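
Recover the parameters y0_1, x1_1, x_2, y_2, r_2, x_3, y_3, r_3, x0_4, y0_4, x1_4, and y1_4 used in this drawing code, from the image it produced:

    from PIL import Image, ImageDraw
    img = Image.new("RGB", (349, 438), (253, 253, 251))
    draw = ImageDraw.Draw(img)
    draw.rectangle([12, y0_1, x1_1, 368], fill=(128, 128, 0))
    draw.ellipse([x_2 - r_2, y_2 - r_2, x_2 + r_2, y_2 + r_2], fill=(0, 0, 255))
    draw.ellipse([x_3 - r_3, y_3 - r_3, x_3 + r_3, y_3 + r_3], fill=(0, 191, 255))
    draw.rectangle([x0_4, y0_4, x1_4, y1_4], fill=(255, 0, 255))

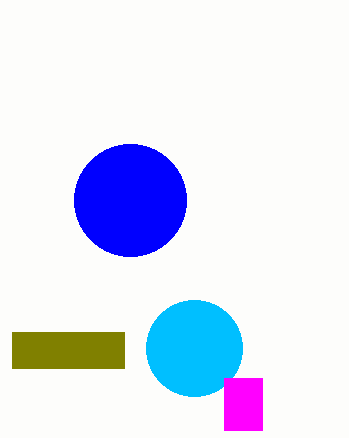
y0_1 = 332
x1_1 = 124
x_2 = 130
y_2 = 200
r_2 = 56
x_3 = 194
y_3 = 348
r_3 = 48
x0_4 = 224
y0_4 = 378
x1_4 = 262
y1_4 = 430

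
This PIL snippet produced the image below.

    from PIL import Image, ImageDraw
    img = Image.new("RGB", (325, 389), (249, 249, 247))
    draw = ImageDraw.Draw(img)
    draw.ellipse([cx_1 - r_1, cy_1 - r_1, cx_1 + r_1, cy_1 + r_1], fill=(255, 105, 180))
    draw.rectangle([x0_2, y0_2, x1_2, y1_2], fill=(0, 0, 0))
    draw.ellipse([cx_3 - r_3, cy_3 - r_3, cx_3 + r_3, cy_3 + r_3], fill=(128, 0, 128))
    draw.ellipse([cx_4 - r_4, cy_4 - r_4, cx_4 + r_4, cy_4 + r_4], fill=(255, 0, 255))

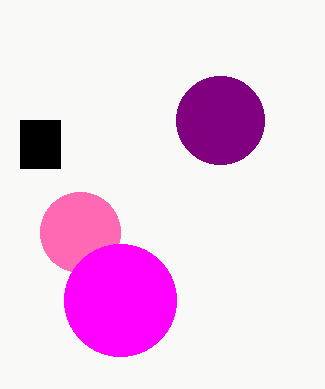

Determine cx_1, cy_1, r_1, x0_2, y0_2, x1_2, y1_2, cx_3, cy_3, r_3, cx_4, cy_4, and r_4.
cx_1 = 80, cy_1 = 232, r_1 = 40, x0_2 = 20, y0_2 = 120, x1_2 = 60, y1_2 = 168, cx_3 = 220, cy_3 = 120, r_3 = 44, cx_4 = 120, cy_4 = 300, r_4 = 56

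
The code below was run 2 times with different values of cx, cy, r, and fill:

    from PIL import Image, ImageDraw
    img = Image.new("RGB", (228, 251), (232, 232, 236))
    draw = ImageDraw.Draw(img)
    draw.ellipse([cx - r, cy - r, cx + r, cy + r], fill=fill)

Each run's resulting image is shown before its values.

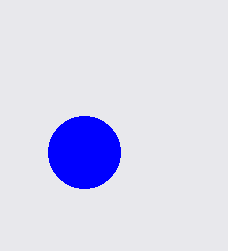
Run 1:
cx = 84; cy = 152; r = 36; fill = 'blue'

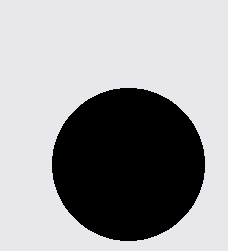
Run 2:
cx = 128
cy = 164
r = 76
fill = 'black'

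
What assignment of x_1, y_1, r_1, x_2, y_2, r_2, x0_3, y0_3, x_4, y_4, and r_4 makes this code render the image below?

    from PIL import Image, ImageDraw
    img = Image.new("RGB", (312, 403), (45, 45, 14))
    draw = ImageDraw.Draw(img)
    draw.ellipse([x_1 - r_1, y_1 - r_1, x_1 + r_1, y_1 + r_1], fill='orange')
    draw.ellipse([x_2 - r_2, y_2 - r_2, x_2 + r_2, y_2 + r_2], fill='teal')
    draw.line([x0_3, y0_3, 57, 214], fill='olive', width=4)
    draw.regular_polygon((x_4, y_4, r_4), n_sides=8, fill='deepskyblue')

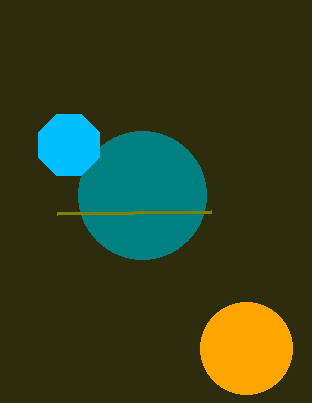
x_1 = 246
y_1 = 348
r_1 = 46
x_2 = 142
y_2 = 195
r_2 = 64
x0_3 = 211
y0_3 = 212
x_4 = 69
y_4 = 145
r_4 = 33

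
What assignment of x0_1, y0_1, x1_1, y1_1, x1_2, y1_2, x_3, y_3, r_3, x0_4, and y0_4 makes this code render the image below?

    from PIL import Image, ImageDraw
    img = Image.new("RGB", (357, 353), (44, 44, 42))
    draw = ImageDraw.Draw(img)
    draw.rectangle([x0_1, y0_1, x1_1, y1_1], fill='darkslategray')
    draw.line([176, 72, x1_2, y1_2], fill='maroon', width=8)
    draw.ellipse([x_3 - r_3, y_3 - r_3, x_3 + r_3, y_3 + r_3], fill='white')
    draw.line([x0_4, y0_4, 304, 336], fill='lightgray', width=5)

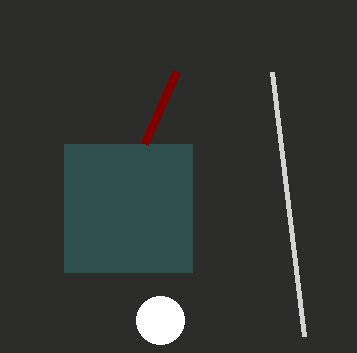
x0_1 = 64; y0_1 = 144; x1_1 = 192; y1_1 = 272; x1_2 = 144; y1_2 = 144; x_3 = 160; y_3 = 320; r_3 = 24; x0_4 = 272; y0_4 = 72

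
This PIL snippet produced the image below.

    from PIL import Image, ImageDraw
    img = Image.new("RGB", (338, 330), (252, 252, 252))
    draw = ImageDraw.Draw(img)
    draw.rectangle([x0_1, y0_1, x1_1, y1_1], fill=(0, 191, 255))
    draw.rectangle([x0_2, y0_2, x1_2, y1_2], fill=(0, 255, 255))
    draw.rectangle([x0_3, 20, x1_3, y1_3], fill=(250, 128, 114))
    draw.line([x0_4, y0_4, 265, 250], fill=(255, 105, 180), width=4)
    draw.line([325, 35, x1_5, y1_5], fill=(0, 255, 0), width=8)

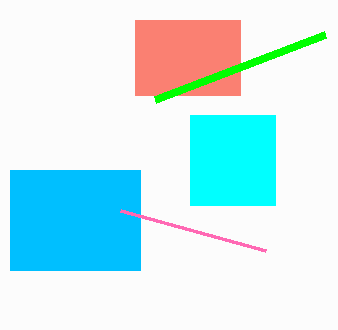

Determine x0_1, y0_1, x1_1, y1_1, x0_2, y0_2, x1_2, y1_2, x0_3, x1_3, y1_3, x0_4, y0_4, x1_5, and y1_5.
x0_1 = 10; y0_1 = 170; x1_1 = 140; y1_1 = 270; x0_2 = 190; y0_2 = 115; x1_2 = 275; y1_2 = 205; x0_3 = 135; x1_3 = 240; y1_3 = 95; x0_4 = 120; y0_4 = 210; x1_5 = 155; y1_5 = 100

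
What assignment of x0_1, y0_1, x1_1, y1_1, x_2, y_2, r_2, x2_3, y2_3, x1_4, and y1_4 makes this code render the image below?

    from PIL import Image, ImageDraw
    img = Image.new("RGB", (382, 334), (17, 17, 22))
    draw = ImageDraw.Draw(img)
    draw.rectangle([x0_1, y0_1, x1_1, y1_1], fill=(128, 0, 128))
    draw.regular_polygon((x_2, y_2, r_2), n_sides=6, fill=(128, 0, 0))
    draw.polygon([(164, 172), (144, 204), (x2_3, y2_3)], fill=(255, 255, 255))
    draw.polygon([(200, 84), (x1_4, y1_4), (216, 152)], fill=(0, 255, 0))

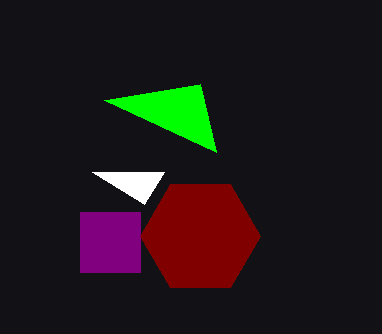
x0_1 = 80
y0_1 = 212
x1_1 = 140
y1_1 = 272
x_2 = 200
y_2 = 236
r_2 = 60
x2_3 = 92
y2_3 = 172
x1_4 = 104
y1_4 = 100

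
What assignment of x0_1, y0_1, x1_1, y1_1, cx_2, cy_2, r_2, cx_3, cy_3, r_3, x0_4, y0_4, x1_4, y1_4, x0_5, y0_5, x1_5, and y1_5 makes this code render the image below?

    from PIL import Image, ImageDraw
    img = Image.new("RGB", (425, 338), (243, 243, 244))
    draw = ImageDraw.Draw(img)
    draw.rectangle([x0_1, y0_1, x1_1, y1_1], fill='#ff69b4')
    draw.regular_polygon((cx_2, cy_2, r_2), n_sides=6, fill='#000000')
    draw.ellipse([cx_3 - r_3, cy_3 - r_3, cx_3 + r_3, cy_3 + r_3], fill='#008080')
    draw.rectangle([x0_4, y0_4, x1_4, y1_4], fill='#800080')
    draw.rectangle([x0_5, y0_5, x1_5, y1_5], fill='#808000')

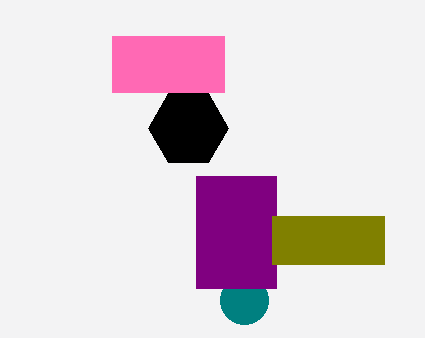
x0_1 = 112, y0_1 = 36, x1_1 = 224, y1_1 = 92, cx_2 = 188, cy_2 = 128, r_2 = 40, cx_3 = 244, cy_3 = 300, r_3 = 24, x0_4 = 196, y0_4 = 176, x1_4 = 276, y1_4 = 288, x0_5 = 272, y0_5 = 216, x1_5 = 384, y1_5 = 264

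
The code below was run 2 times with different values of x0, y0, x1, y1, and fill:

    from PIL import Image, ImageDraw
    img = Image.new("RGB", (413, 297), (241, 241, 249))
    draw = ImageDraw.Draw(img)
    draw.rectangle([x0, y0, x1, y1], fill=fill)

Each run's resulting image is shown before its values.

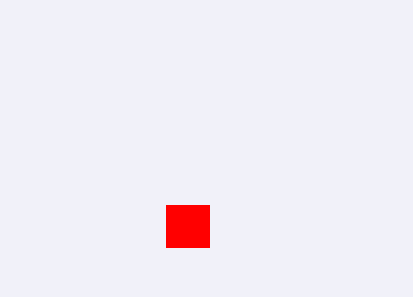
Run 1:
x0 = 166
y0 = 205
x1 = 209
y1 = 247
fill = 'red'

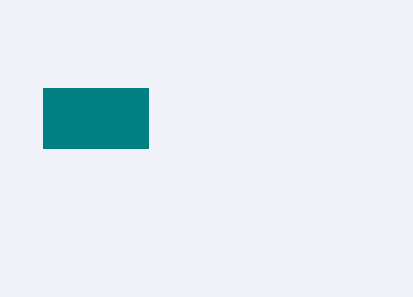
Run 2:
x0 = 43; y0 = 88; x1 = 148; y1 = 148; fill = 'teal'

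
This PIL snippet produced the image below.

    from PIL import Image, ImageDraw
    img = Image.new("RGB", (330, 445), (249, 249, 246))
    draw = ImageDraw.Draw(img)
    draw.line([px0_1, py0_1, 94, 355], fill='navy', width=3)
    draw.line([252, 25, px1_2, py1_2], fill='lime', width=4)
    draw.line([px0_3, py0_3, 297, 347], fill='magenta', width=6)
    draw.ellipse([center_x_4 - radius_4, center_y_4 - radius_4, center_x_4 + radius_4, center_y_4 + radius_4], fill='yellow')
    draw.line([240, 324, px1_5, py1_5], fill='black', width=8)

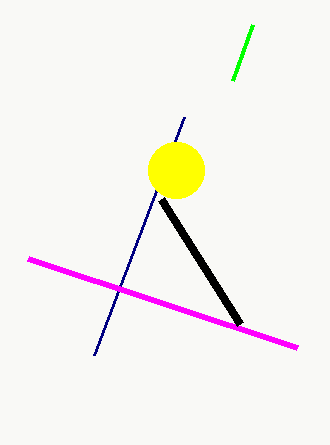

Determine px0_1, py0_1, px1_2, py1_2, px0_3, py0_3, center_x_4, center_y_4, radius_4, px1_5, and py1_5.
px0_1 = 184
py0_1 = 117
px1_2 = 232
py1_2 = 81
px0_3 = 28
py0_3 = 258
center_x_4 = 176
center_y_4 = 170
radius_4 = 28
px1_5 = 161
py1_5 = 199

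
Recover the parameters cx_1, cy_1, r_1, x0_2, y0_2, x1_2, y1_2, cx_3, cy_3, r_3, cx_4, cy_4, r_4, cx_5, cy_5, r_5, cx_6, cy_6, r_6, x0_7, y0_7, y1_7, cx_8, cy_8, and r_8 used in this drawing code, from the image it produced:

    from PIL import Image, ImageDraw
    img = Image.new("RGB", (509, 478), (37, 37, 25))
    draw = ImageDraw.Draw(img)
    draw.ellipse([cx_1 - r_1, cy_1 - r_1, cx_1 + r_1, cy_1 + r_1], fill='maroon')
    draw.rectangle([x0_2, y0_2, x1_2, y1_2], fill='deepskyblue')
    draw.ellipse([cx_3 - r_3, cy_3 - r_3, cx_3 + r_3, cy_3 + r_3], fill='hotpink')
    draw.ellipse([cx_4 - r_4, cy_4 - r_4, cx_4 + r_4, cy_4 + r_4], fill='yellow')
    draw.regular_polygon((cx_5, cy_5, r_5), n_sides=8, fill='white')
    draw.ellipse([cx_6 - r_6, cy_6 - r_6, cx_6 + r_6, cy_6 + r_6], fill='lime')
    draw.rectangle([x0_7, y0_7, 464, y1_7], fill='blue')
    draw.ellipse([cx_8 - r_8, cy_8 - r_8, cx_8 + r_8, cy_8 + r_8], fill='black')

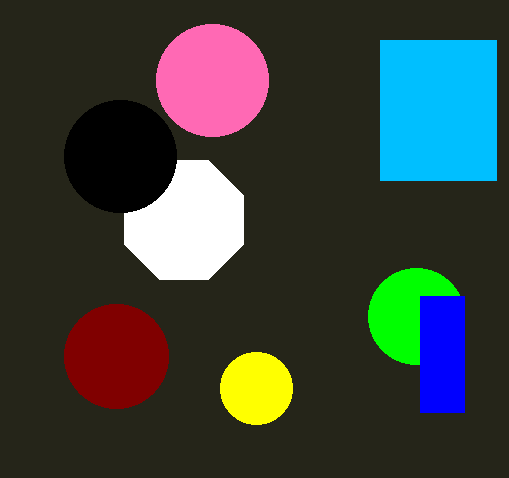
cx_1 = 116; cy_1 = 356; r_1 = 52; x0_2 = 380; y0_2 = 40; x1_2 = 496; y1_2 = 180; cx_3 = 212; cy_3 = 80; r_3 = 56; cx_4 = 256; cy_4 = 388; r_4 = 36; cx_5 = 184; cy_5 = 220; r_5 = 64; cx_6 = 416; cy_6 = 316; r_6 = 48; x0_7 = 420; y0_7 = 296; y1_7 = 412; cx_8 = 120; cy_8 = 156; r_8 = 56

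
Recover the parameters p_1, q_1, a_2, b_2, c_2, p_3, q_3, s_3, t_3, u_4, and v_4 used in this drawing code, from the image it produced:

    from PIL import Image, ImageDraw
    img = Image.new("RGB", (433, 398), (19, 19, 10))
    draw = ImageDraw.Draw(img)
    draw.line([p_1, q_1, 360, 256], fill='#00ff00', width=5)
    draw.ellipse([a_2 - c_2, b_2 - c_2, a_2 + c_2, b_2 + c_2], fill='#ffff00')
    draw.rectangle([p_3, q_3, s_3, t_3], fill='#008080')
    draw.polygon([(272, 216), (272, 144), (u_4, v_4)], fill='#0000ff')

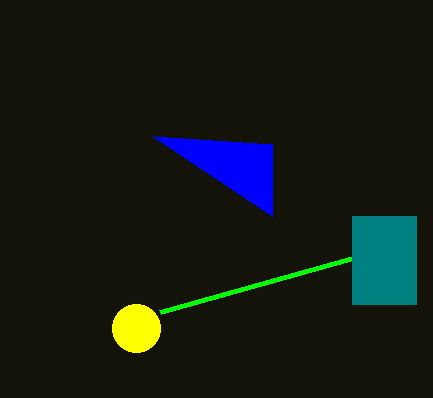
p_1 = 160, q_1 = 312, a_2 = 136, b_2 = 328, c_2 = 24, p_3 = 352, q_3 = 216, s_3 = 416, t_3 = 304, u_4 = 152, v_4 = 136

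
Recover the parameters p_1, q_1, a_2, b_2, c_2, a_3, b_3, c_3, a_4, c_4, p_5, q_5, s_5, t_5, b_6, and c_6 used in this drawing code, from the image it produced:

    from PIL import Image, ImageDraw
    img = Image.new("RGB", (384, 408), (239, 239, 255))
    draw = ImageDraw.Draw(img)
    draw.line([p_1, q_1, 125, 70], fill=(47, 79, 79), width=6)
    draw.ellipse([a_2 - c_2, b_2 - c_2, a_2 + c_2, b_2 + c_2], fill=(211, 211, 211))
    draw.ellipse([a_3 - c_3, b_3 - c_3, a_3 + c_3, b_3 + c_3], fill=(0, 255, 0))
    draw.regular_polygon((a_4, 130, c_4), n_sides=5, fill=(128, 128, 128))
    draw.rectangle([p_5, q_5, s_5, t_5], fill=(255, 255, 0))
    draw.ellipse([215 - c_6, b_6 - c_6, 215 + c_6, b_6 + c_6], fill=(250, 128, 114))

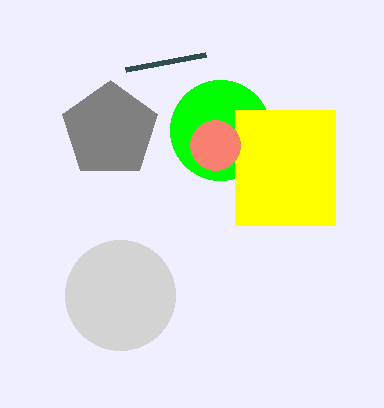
p_1 = 205, q_1 = 55, a_2 = 120, b_2 = 295, c_2 = 55, a_3 = 220, b_3 = 130, c_3 = 50, a_4 = 110, c_4 = 50, p_5 = 235, q_5 = 110, s_5 = 335, t_5 = 225, b_6 = 145, c_6 = 25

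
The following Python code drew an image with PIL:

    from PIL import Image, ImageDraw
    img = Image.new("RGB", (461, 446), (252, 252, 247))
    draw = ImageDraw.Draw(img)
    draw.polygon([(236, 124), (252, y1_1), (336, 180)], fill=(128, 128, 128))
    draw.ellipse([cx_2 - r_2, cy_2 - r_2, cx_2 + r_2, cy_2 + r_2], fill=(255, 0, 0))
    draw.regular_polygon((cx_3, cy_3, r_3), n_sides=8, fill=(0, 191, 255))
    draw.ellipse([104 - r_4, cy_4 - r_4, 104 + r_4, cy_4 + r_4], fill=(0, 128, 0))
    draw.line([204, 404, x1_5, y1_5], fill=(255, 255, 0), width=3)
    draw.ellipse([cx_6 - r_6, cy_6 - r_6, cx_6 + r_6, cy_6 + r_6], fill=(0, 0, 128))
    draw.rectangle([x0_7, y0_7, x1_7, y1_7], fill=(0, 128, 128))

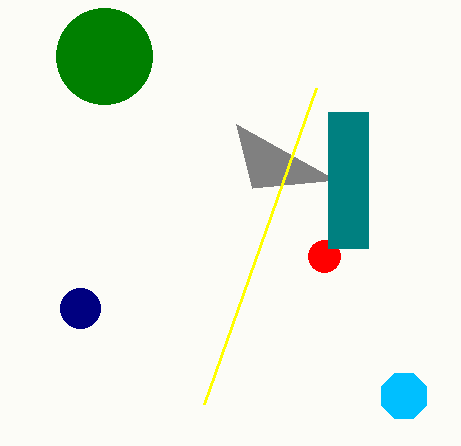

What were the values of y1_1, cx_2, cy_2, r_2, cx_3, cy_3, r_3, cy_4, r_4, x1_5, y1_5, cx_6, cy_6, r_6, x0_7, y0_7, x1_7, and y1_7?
y1_1 = 188, cx_2 = 324, cy_2 = 256, r_2 = 16, cx_3 = 404, cy_3 = 396, r_3 = 24, cy_4 = 56, r_4 = 48, x1_5 = 316, y1_5 = 88, cx_6 = 80, cy_6 = 308, r_6 = 20, x0_7 = 328, y0_7 = 112, x1_7 = 368, y1_7 = 248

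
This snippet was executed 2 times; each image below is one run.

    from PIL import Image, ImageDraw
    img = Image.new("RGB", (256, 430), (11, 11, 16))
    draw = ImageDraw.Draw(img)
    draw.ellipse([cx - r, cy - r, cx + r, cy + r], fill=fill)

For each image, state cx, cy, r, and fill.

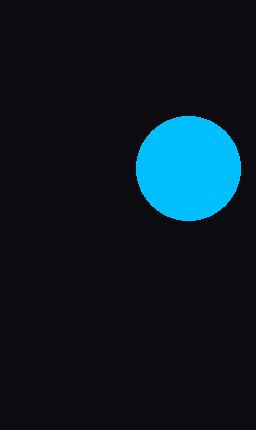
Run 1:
cx = 188
cy = 168
r = 52
fill = 'deepskyblue'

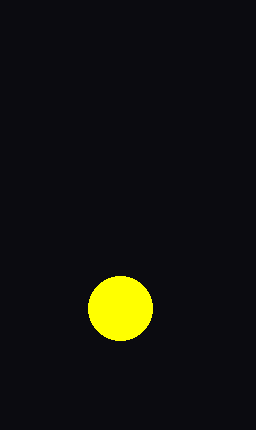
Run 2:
cx = 120; cy = 308; r = 32; fill = 'yellow'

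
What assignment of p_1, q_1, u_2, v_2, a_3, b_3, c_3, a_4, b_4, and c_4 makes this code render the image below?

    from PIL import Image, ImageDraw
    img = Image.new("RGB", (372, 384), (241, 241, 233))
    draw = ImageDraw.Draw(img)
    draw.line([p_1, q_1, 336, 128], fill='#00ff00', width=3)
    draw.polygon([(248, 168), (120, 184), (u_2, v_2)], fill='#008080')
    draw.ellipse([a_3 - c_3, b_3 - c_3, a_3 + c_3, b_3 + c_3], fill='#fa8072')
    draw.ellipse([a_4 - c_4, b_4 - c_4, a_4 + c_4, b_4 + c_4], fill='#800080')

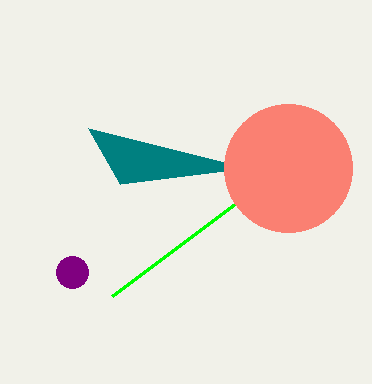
p_1 = 112, q_1 = 296, u_2 = 88, v_2 = 128, a_3 = 288, b_3 = 168, c_3 = 64, a_4 = 72, b_4 = 272, c_4 = 16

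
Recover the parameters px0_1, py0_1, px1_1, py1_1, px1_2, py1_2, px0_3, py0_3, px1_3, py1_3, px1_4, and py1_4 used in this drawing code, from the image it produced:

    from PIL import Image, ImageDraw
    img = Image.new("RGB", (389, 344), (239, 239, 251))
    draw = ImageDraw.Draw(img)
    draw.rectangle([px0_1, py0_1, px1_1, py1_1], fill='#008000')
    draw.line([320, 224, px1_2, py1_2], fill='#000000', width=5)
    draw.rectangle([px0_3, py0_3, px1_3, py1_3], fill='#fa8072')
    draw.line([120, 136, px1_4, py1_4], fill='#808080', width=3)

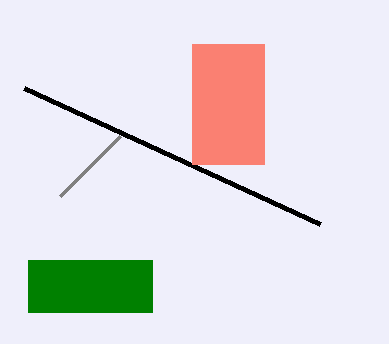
px0_1 = 28; py0_1 = 260; px1_1 = 152; py1_1 = 312; px1_2 = 24; py1_2 = 88; px0_3 = 192; py0_3 = 44; px1_3 = 264; py1_3 = 164; px1_4 = 60; py1_4 = 196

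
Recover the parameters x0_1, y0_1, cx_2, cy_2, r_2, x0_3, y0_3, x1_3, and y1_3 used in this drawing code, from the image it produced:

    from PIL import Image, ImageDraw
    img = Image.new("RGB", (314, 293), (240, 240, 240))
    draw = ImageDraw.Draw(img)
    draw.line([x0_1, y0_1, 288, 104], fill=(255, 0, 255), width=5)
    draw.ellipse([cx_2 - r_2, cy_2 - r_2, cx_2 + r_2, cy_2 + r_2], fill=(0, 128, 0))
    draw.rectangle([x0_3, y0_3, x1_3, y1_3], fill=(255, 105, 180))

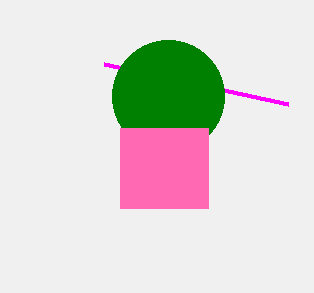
x0_1 = 104
y0_1 = 64
cx_2 = 168
cy_2 = 96
r_2 = 56
x0_3 = 120
y0_3 = 128
x1_3 = 208
y1_3 = 208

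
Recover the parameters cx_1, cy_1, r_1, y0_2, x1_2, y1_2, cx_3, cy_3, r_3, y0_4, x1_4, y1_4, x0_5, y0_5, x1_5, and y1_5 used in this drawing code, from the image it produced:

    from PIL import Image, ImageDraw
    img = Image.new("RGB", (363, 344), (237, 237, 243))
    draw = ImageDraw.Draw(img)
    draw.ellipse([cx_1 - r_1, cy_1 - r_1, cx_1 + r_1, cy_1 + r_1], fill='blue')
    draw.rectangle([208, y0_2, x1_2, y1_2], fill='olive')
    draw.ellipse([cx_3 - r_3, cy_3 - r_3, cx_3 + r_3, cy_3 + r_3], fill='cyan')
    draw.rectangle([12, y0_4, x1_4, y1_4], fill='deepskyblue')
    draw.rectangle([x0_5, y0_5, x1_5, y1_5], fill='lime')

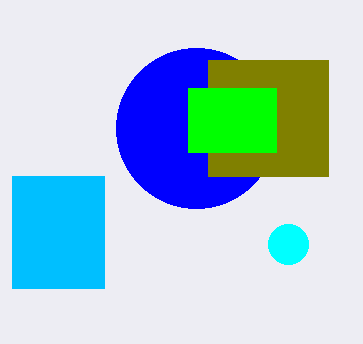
cx_1 = 196; cy_1 = 128; r_1 = 80; y0_2 = 60; x1_2 = 328; y1_2 = 176; cx_3 = 288; cy_3 = 244; r_3 = 20; y0_4 = 176; x1_4 = 104; y1_4 = 288; x0_5 = 188; y0_5 = 88; x1_5 = 276; y1_5 = 152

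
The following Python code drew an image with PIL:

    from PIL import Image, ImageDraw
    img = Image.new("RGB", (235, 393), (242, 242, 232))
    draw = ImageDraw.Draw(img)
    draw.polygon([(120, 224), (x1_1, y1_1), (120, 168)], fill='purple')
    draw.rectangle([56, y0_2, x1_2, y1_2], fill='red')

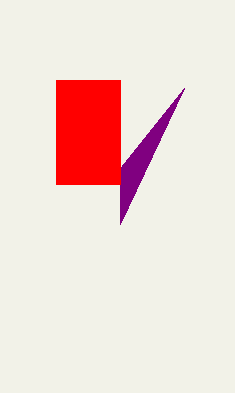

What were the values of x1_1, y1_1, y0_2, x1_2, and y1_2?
x1_1 = 184; y1_1 = 88; y0_2 = 80; x1_2 = 120; y1_2 = 184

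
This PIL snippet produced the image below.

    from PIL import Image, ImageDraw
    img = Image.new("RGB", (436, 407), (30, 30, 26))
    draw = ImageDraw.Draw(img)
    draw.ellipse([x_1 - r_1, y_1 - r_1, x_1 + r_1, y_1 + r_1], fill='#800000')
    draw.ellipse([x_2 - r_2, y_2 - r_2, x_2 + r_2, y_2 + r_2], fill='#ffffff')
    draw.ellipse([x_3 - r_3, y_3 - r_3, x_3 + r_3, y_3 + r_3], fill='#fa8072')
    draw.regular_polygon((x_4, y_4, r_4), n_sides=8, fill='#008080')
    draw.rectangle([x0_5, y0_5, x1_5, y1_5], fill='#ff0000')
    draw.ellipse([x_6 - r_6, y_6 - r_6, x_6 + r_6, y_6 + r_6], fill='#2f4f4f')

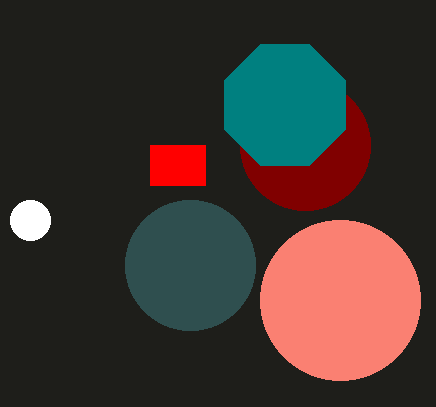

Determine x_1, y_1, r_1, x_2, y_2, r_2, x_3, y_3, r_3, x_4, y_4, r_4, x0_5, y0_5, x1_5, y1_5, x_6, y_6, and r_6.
x_1 = 305; y_1 = 145; r_1 = 65; x_2 = 30; y_2 = 220; r_2 = 20; x_3 = 340; y_3 = 300; r_3 = 80; x_4 = 285; y_4 = 105; r_4 = 65; x0_5 = 150; y0_5 = 145; x1_5 = 205; y1_5 = 185; x_6 = 190; y_6 = 265; r_6 = 65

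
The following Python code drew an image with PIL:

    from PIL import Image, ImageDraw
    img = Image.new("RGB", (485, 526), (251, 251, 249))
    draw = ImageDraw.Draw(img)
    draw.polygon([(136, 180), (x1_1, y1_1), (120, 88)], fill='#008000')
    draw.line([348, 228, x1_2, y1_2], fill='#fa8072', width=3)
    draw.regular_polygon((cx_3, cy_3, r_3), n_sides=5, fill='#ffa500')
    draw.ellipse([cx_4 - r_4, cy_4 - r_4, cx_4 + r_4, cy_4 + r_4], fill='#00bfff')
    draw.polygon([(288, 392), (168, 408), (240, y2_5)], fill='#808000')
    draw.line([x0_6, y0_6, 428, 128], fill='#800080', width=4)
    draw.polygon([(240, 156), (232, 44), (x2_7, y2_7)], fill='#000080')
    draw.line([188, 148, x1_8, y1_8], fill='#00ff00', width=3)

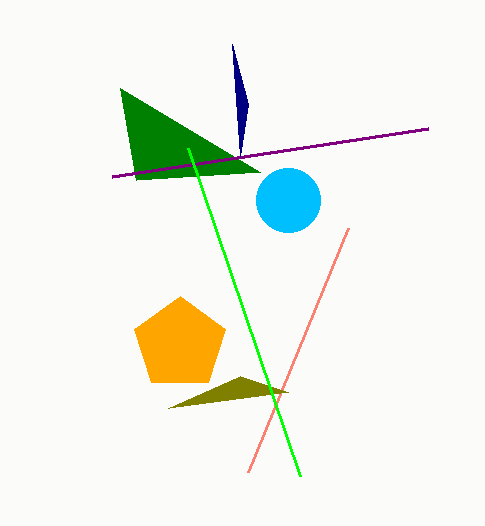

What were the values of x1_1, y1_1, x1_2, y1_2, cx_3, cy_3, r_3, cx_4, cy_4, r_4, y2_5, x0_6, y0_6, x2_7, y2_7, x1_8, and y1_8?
x1_1 = 260; y1_1 = 172; x1_2 = 248; y1_2 = 472; cx_3 = 180; cy_3 = 344; r_3 = 48; cx_4 = 288; cy_4 = 200; r_4 = 32; y2_5 = 376; x0_6 = 112; y0_6 = 176; x2_7 = 248; y2_7 = 104; x1_8 = 300; y1_8 = 476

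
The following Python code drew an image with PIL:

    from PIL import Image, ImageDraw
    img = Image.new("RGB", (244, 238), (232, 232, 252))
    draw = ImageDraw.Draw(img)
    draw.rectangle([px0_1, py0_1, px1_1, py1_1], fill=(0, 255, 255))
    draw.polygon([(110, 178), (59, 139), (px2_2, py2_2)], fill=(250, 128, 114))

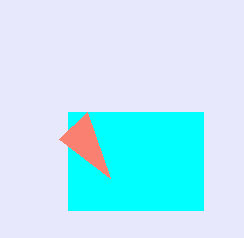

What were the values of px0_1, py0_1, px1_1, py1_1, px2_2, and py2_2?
px0_1 = 68
py0_1 = 112
px1_1 = 203
py1_1 = 210
px2_2 = 87
py2_2 = 112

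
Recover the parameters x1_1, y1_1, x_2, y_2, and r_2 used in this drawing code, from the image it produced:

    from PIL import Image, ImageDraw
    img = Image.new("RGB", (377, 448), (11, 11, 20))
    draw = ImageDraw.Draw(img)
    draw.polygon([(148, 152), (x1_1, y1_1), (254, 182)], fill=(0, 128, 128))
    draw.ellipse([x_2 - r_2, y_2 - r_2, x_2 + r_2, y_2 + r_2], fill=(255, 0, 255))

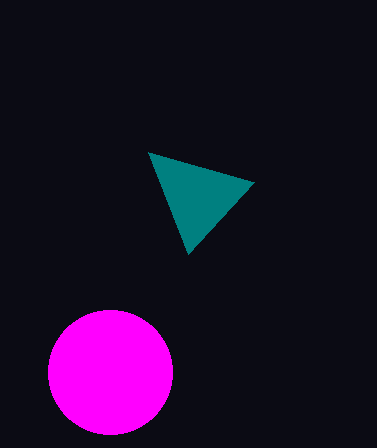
x1_1 = 188
y1_1 = 254
x_2 = 110
y_2 = 372
r_2 = 62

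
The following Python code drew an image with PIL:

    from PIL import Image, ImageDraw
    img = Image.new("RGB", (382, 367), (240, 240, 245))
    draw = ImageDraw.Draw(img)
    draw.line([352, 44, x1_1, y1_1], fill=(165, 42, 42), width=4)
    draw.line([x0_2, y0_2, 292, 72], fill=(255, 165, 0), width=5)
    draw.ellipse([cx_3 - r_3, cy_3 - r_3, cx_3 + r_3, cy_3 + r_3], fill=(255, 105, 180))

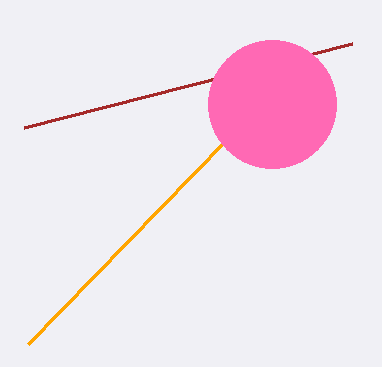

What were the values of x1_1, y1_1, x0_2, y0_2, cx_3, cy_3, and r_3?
x1_1 = 24; y1_1 = 128; x0_2 = 28; y0_2 = 344; cx_3 = 272; cy_3 = 104; r_3 = 64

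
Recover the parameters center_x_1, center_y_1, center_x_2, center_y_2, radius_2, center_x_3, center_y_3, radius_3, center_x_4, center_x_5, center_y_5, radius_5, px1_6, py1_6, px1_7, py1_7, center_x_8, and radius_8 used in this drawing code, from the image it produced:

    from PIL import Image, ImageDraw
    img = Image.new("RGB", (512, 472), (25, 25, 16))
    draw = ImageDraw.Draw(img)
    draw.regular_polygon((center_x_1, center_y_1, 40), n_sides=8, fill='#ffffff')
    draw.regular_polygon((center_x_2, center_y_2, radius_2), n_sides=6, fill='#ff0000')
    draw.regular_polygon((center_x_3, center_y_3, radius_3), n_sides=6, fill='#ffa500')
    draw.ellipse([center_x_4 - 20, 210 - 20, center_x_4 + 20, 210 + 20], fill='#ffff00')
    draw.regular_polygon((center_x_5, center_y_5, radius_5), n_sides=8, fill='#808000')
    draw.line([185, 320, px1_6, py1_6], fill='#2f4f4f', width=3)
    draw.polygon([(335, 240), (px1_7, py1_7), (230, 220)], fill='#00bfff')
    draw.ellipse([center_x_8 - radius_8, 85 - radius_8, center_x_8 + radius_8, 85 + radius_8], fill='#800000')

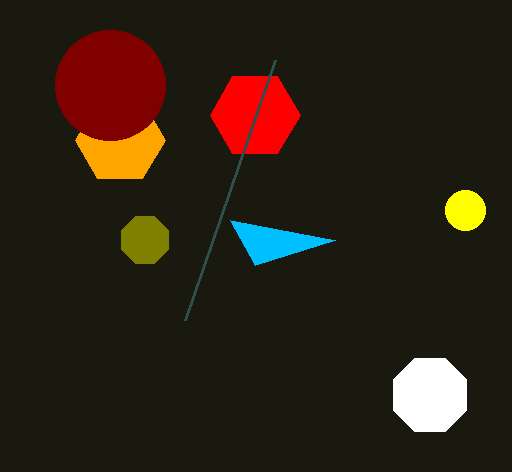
center_x_1 = 430, center_y_1 = 395, center_x_2 = 255, center_y_2 = 115, radius_2 = 45, center_x_3 = 120, center_y_3 = 140, radius_3 = 45, center_x_4 = 465, center_x_5 = 145, center_y_5 = 240, radius_5 = 25, px1_6 = 275, py1_6 = 60, px1_7 = 255, py1_7 = 265, center_x_8 = 110, radius_8 = 55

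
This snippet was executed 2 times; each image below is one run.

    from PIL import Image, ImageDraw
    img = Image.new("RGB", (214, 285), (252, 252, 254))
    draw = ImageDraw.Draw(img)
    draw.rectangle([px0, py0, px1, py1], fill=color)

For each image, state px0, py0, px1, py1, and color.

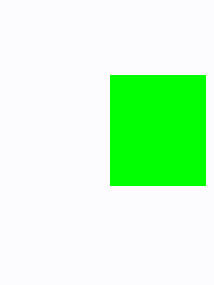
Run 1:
px0 = 110; py0 = 75; px1 = 205; py1 = 185; color = 'lime'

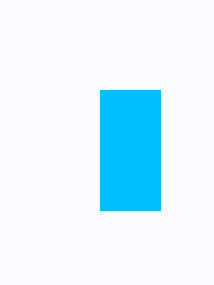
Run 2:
px0 = 100, py0 = 90, px1 = 160, py1 = 210, color = 'deepskyblue'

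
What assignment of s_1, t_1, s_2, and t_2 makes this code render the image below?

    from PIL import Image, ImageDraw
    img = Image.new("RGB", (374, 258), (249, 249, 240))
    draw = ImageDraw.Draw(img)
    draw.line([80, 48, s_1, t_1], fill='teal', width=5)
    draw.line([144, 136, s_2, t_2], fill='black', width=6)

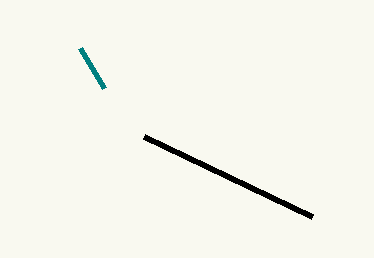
s_1 = 104, t_1 = 88, s_2 = 312, t_2 = 216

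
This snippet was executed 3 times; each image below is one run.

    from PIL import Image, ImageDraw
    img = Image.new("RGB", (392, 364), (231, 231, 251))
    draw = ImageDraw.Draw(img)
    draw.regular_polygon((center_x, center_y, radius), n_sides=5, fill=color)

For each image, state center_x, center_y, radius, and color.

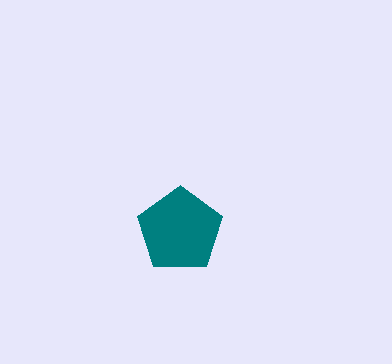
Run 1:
center_x = 180; center_y = 230; radius = 45; color = 'teal'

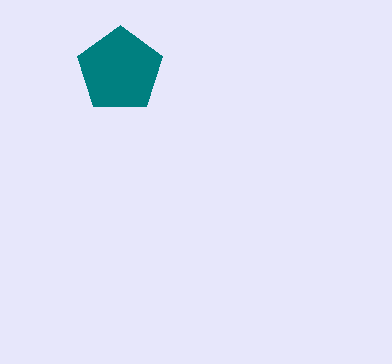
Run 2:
center_x = 120, center_y = 70, radius = 45, color = 'teal'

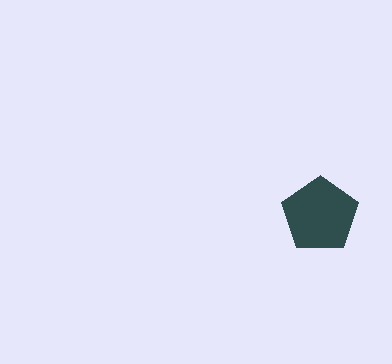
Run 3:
center_x = 320
center_y = 215
radius = 40
color = 'darkslategray'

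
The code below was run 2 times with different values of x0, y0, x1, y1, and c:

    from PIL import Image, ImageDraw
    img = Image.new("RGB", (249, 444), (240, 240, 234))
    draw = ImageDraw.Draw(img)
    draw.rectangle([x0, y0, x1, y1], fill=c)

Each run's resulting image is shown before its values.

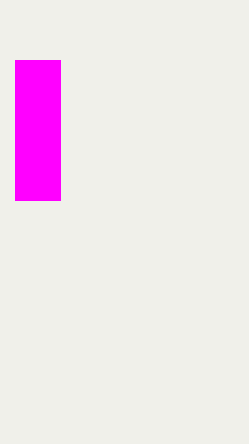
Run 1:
x0 = 15; y0 = 60; x1 = 60; y1 = 200; c = 'magenta'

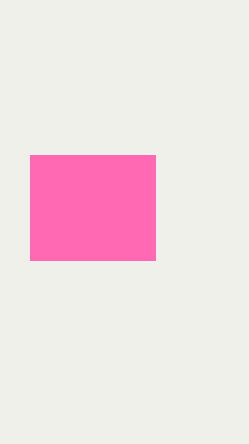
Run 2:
x0 = 30; y0 = 155; x1 = 155; y1 = 260; c = 'hotpink'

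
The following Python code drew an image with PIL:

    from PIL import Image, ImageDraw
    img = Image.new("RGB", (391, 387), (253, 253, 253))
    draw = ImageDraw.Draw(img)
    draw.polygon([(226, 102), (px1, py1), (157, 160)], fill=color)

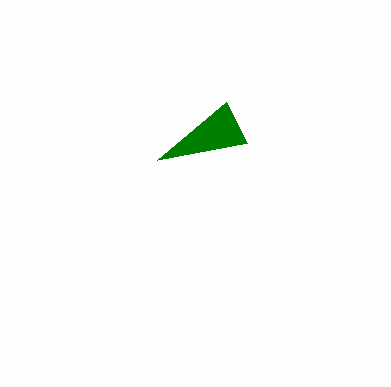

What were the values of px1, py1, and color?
px1 = 247, py1 = 143, color = 'green'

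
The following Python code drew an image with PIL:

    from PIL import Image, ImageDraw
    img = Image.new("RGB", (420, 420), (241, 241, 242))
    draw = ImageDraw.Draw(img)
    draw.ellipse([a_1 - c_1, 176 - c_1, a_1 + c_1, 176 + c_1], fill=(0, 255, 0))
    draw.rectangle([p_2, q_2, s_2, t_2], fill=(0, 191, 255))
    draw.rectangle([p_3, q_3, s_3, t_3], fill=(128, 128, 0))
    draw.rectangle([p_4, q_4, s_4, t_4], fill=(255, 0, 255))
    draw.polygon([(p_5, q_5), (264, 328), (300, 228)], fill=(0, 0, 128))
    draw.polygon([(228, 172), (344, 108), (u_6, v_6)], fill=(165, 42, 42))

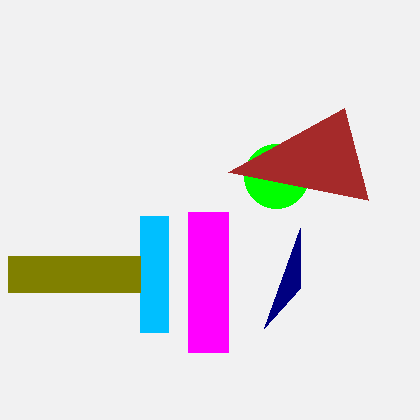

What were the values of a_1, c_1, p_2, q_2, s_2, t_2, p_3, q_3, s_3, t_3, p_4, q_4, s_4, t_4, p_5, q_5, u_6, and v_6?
a_1 = 276
c_1 = 32
p_2 = 140
q_2 = 216
s_2 = 168
t_2 = 332
p_3 = 8
q_3 = 256
s_3 = 140
t_3 = 292
p_4 = 188
q_4 = 212
s_4 = 228
t_4 = 352
p_5 = 300
q_5 = 288
u_6 = 368
v_6 = 200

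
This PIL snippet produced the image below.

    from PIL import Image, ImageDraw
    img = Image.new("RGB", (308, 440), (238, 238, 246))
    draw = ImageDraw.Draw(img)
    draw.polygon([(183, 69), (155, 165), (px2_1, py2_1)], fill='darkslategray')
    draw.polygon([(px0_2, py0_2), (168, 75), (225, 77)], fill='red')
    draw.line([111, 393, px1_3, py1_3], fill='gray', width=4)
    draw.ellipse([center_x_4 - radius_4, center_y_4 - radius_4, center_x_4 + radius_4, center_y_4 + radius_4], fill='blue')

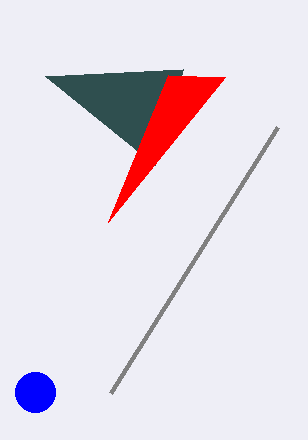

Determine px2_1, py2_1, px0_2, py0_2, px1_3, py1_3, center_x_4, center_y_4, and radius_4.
px2_1 = 45
py2_1 = 76
px0_2 = 108
py0_2 = 222
px1_3 = 278
py1_3 = 127
center_x_4 = 35
center_y_4 = 392
radius_4 = 20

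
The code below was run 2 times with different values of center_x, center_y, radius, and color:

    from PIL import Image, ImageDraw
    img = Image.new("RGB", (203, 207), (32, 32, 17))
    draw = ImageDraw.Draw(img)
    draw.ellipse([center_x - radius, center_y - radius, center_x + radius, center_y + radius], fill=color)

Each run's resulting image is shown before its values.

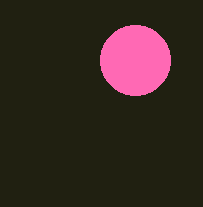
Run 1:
center_x = 135; center_y = 60; radius = 35; color = 'hotpink'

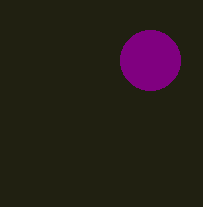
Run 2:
center_x = 150; center_y = 60; radius = 30; color = 'purple'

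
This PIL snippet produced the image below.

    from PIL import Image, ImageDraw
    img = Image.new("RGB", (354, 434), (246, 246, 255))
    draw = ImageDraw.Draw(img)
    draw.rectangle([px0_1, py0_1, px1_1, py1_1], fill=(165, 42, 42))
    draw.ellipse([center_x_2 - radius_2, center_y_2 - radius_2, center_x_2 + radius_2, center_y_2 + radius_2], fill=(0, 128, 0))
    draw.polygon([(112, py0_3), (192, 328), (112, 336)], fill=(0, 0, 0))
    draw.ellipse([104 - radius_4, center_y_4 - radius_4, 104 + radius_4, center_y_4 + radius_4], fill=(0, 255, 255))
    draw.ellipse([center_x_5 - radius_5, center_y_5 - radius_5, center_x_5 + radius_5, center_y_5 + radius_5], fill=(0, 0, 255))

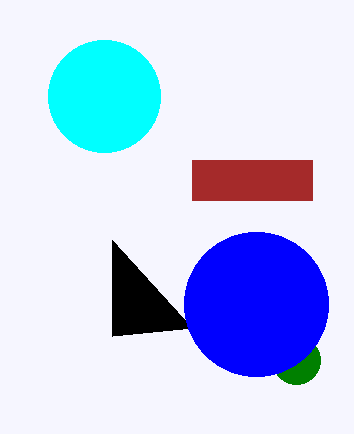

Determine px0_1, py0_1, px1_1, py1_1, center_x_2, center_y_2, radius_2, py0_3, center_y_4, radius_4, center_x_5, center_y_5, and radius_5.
px0_1 = 192; py0_1 = 160; px1_1 = 312; py1_1 = 200; center_x_2 = 296; center_y_2 = 360; radius_2 = 24; py0_3 = 240; center_y_4 = 96; radius_4 = 56; center_x_5 = 256; center_y_5 = 304; radius_5 = 72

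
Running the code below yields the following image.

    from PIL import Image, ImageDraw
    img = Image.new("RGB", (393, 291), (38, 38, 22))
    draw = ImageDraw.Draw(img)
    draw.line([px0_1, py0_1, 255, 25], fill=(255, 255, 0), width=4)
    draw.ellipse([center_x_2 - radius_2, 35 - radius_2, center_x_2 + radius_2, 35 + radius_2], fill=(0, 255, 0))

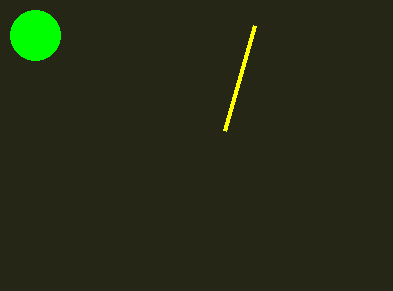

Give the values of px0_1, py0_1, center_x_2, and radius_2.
px0_1 = 225
py0_1 = 130
center_x_2 = 35
radius_2 = 25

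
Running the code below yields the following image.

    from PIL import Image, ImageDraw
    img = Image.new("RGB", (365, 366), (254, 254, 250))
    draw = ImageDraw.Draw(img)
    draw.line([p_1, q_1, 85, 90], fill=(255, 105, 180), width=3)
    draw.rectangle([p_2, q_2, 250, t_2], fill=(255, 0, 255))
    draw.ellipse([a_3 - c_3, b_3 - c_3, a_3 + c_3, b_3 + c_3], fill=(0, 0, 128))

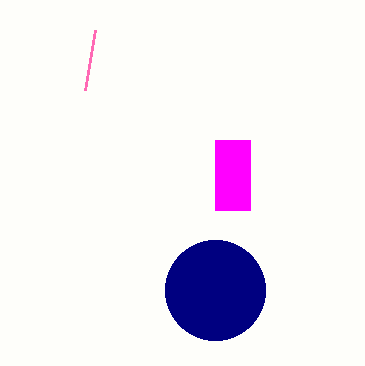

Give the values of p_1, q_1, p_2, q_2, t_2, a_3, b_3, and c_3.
p_1 = 95, q_1 = 30, p_2 = 215, q_2 = 140, t_2 = 210, a_3 = 215, b_3 = 290, c_3 = 50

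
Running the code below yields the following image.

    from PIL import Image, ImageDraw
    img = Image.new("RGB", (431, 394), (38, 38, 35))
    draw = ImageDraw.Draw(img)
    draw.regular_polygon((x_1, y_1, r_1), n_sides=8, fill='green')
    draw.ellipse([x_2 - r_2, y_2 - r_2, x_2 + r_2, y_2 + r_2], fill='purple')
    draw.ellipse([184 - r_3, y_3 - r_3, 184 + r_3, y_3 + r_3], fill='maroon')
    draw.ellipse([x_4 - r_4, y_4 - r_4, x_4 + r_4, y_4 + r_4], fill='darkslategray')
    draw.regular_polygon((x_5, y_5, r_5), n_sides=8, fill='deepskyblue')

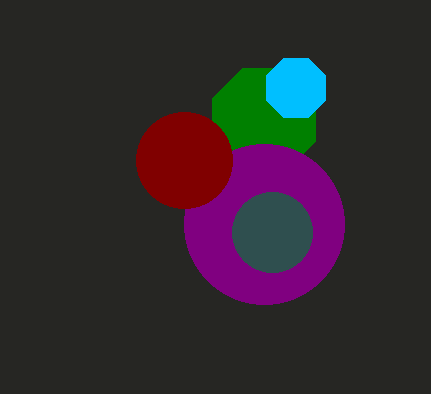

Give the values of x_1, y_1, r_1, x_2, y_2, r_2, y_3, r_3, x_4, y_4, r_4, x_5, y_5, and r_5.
x_1 = 264, y_1 = 120, r_1 = 56, x_2 = 264, y_2 = 224, r_2 = 80, y_3 = 160, r_3 = 48, x_4 = 272, y_4 = 232, r_4 = 40, x_5 = 296, y_5 = 88, r_5 = 32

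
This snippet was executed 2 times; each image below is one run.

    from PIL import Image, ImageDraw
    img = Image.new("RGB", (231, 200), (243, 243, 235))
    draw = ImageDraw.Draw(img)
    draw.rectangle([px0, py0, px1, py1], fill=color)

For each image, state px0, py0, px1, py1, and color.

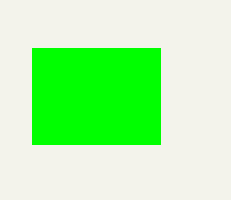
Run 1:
px0 = 32
py0 = 48
px1 = 160
py1 = 144
color = 'lime'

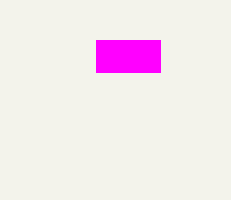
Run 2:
px0 = 96; py0 = 40; px1 = 160; py1 = 72; color = 'magenta'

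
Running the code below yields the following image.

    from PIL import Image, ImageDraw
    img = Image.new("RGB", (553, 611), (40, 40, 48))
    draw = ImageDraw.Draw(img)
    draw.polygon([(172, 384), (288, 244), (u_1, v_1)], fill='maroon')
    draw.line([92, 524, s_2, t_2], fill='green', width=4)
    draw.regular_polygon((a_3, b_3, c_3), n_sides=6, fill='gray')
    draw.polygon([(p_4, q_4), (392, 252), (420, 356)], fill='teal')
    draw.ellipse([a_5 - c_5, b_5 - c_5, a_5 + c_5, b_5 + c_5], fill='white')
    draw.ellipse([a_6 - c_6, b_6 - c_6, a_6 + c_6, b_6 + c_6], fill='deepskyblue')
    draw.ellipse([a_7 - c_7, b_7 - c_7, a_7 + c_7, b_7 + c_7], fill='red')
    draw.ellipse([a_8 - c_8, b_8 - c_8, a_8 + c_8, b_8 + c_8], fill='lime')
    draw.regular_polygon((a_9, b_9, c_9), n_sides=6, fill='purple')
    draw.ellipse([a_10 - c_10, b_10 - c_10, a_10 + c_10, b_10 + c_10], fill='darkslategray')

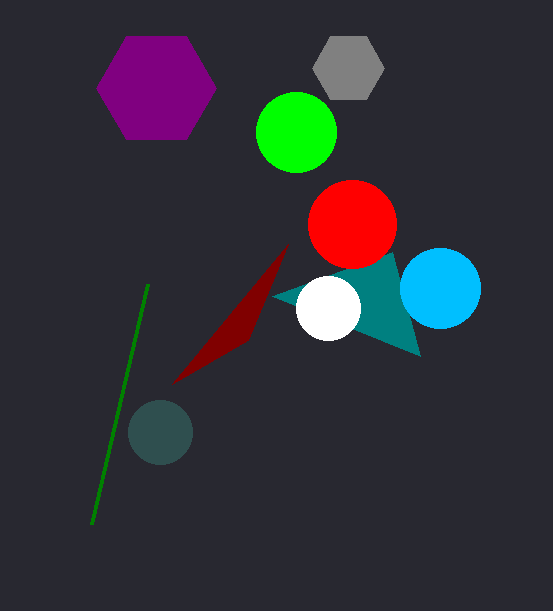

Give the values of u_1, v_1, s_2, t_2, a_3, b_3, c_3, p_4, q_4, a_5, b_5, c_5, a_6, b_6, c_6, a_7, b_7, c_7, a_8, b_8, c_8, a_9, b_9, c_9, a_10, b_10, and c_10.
u_1 = 248; v_1 = 340; s_2 = 148; t_2 = 284; a_3 = 348; b_3 = 68; c_3 = 36; p_4 = 272; q_4 = 296; a_5 = 328; b_5 = 308; c_5 = 32; a_6 = 440; b_6 = 288; c_6 = 40; a_7 = 352; b_7 = 224; c_7 = 44; a_8 = 296; b_8 = 132; c_8 = 40; a_9 = 156; b_9 = 88; c_9 = 60; a_10 = 160; b_10 = 432; c_10 = 32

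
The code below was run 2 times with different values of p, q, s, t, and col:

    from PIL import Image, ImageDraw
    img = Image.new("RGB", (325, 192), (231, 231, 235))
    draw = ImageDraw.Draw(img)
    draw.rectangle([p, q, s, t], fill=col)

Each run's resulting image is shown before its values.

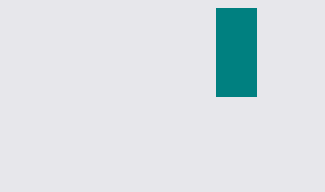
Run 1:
p = 216; q = 8; s = 256; t = 96; col = 'teal'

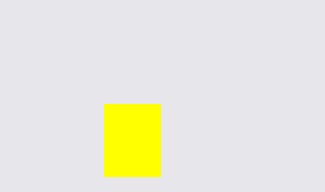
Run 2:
p = 104; q = 104; s = 160; t = 176; col = 'yellow'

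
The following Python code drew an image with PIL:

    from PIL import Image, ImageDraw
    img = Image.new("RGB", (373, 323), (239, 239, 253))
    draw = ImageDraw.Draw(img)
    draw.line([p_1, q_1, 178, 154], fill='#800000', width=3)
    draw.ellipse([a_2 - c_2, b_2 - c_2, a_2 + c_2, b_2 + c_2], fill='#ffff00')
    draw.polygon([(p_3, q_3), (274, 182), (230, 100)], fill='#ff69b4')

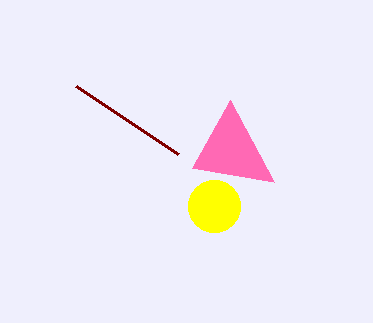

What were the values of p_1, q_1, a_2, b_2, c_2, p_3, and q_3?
p_1 = 76, q_1 = 86, a_2 = 214, b_2 = 206, c_2 = 26, p_3 = 192, q_3 = 168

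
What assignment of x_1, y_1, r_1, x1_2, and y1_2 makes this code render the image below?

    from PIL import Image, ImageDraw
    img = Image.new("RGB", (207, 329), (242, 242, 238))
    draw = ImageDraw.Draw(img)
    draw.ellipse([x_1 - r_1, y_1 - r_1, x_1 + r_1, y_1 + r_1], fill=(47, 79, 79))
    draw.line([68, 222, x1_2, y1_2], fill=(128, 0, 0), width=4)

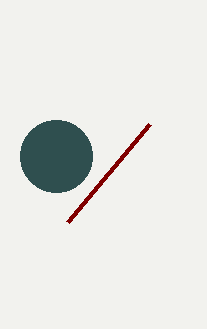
x_1 = 56
y_1 = 156
r_1 = 36
x1_2 = 150
y1_2 = 124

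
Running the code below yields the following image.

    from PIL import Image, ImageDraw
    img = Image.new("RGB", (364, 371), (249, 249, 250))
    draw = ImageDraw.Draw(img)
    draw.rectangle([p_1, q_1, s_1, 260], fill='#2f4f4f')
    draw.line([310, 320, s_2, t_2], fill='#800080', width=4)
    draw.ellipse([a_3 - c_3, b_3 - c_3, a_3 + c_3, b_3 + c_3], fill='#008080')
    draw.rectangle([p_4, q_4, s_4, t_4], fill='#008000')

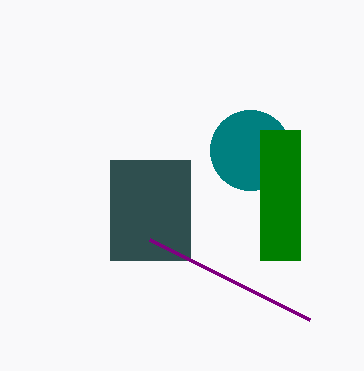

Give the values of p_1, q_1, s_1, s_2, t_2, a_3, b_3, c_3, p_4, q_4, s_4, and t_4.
p_1 = 110
q_1 = 160
s_1 = 190
s_2 = 150
t_2 = 240
a_3 = 250
b_3 = 150
c_3 = 40
p_4 = 260
q_4 = 130
s_4 = 300
t_4 = 260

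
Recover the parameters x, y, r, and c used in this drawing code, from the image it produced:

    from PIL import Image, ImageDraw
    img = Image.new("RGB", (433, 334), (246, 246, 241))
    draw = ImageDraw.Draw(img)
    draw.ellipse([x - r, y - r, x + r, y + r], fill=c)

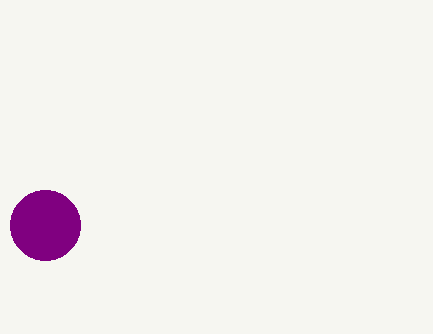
x = 45, y = 225, r = 35, c = 'purple'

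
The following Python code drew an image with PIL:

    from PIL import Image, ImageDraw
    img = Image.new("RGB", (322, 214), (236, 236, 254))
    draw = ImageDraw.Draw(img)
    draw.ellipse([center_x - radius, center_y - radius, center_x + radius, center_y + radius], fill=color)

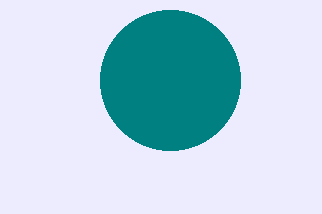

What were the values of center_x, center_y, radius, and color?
center_x = 170; center_y = 80; radius = 70; color = 'teal'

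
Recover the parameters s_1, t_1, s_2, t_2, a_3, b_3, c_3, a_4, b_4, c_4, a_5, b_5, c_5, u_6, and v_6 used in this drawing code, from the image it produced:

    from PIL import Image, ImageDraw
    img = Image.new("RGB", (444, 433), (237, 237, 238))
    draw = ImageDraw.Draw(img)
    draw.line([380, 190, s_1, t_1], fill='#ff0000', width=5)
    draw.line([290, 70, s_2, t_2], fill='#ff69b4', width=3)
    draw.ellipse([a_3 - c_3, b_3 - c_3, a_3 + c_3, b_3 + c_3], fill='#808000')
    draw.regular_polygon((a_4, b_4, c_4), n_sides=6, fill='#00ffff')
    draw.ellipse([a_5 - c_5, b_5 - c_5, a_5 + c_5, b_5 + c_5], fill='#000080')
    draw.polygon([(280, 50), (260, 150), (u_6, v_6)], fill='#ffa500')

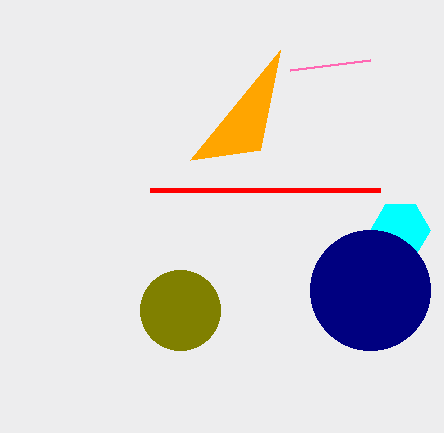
s_1 = 150
t_1 = 190
s_2 = 370
t_2 = 60
a_3 = 180
b_3 = 310
c_3 = 40
a_4 = 400
b_4 = 230
c_4 = 30
a_5 = 370
b_5 = 290
c_5 = 60
u_6 = 190
v_6 = 160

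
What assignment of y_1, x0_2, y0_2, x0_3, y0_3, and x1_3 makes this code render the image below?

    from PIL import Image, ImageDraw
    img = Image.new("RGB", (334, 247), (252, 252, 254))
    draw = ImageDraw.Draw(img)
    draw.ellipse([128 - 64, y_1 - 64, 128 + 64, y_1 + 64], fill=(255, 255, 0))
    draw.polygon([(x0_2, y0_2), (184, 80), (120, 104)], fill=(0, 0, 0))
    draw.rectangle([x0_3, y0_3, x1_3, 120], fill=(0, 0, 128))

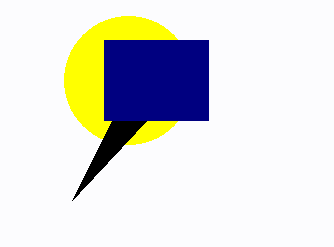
y_1 = 80; x0_2 = 72; y0_2 = 200; x0_3 = 104; y0_3 = 40; x1_3 = 208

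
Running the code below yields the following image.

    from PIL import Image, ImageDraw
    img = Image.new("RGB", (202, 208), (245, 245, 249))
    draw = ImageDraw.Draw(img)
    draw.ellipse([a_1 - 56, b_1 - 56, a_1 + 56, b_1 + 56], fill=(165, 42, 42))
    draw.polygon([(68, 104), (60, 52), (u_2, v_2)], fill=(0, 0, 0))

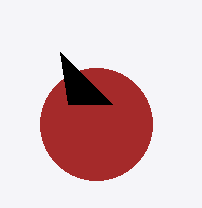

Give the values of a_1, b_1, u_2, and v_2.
a_1 = 96
b_1 = 124
u_2 = 112
v_2 = 104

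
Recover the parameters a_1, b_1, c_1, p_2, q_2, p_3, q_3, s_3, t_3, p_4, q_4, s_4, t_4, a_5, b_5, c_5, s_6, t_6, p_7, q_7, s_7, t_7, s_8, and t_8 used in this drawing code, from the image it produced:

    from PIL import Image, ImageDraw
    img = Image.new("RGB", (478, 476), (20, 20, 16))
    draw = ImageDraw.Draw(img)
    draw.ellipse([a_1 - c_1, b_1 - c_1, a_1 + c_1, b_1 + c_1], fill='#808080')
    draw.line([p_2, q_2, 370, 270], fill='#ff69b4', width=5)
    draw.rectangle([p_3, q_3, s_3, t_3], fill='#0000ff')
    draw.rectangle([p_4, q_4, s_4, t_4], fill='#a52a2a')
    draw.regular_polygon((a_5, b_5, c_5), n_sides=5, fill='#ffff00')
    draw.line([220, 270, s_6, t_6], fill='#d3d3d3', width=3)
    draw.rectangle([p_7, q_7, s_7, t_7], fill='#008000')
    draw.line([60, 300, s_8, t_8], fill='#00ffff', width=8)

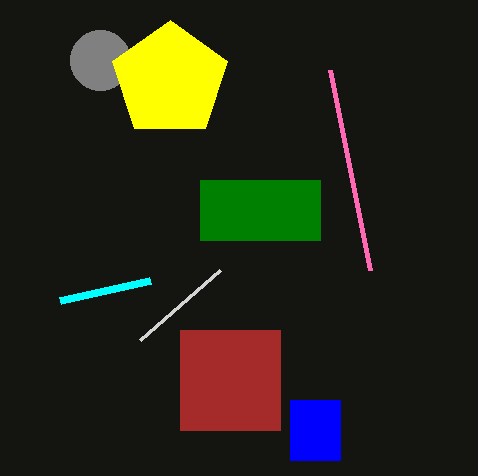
a_1 = 100, b_1 = 60, c_1 = 30, p_2 = 330, q_2 = 70, p_3 = 290, q_3 = 400, s_3 = 340, t_3 = 460, p_4 = 180, q_4 = 330, s_4 = 280, t_4 = 430, a_5 = 170, b_5 = 80, c_5 = 60, s_6 = 140, t_6 = 340, p_7 = 200, q_7 = 180, s_7 = 320, t_7 = 240, s_8 = 150, t_8 = 280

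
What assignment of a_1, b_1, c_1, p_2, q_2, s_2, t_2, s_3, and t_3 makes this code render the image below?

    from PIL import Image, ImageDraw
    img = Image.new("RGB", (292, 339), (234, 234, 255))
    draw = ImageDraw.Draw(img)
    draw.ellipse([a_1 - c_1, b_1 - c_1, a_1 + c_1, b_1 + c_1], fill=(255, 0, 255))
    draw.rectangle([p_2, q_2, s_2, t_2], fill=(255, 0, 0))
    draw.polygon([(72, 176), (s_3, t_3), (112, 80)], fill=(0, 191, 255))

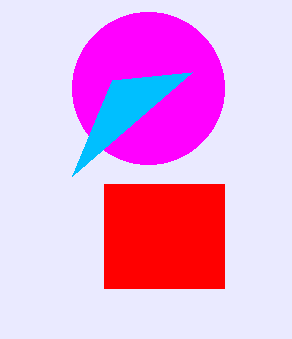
a_1 = 148
b_1 = 88
c_1 = 76
p_2 = 104
q_2 = 184
s_2 = 224
t_2 = 288
s_3 = 192
t_3 = 72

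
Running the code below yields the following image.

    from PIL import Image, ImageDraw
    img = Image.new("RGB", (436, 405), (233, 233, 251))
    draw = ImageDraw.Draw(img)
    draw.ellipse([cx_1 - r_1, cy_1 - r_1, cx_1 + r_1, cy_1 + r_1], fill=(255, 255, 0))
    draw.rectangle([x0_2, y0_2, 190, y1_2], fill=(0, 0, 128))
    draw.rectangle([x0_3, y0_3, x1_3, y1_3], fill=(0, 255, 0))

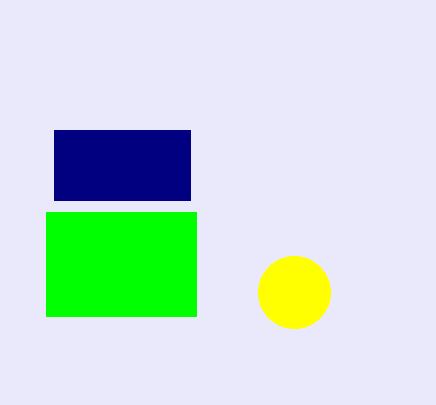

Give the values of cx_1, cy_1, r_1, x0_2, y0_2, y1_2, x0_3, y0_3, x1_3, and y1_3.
cx_1 = 294, cy_1 = 292, r_1 = 36, x0_2 = 54, y0_2 = 130, y1_2 = 200, x0_3 = 46, y0_3 = 212, x1_3 = 196, y1_3 = 316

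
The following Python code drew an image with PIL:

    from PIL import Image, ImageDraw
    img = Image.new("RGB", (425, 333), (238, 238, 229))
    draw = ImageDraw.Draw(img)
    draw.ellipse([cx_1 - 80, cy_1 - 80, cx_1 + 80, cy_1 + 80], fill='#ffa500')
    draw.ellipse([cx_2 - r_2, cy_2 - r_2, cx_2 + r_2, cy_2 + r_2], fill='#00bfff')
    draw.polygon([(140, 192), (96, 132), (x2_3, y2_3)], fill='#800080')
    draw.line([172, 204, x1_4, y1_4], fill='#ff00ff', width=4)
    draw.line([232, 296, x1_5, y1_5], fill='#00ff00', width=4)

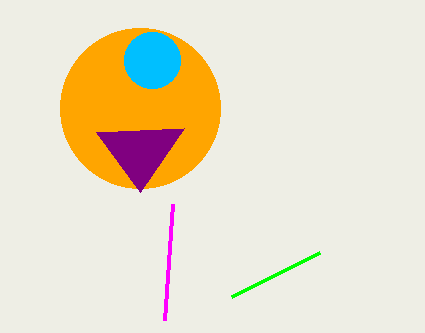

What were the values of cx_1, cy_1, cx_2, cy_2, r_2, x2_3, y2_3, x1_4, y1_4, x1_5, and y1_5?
cx_1 = 140; cy_1 = 108; cx_2 = 152; cy_2 = 60; r_2 = 28; x2_3 = 184; y2_3 = 128; x1_4 = 164; y1_4 = 320; x1_5 = 320; y1_5 = 252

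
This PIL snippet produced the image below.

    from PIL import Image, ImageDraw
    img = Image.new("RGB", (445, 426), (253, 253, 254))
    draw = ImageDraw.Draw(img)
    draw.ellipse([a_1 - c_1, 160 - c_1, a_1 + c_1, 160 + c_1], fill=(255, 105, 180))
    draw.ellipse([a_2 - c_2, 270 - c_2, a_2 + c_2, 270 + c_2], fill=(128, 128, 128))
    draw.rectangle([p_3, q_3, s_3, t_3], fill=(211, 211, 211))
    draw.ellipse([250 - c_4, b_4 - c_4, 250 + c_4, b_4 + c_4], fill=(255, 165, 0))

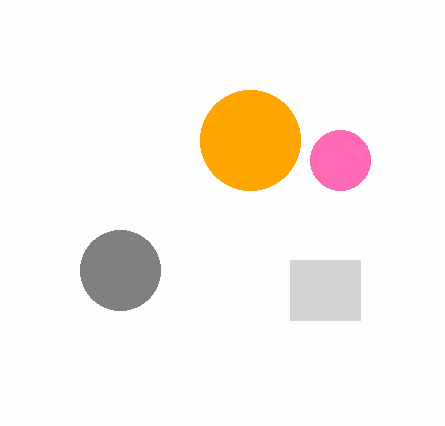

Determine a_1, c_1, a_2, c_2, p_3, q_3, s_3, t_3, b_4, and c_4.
a_1 = 340; c_1 = 30; a_2 = 120; c_2 = 40; p_3 = 290; q_3 = 260; s_3 = 360; t_3 = 320; b_4 = 140; c_4 = 50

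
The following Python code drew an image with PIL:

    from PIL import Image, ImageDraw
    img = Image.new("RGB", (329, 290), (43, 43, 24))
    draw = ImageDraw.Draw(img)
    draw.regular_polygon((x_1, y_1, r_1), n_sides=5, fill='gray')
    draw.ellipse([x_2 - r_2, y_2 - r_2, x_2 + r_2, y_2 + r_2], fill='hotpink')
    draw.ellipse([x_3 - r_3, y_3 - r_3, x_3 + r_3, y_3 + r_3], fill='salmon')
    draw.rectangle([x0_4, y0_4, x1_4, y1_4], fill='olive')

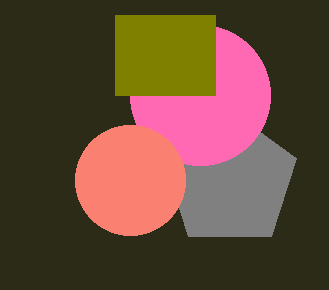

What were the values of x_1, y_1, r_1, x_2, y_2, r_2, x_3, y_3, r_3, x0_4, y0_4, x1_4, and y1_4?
x_1 = 230, y_1 = 180, r_1 = 70, x_2 = 200, y_2 = 95, r_2 = 70, x_3 = 130, y_3 = 180, r_3 = 55, x0_4 = 115, y0_4 = 15, x1_4 = 215, y1_4 = 95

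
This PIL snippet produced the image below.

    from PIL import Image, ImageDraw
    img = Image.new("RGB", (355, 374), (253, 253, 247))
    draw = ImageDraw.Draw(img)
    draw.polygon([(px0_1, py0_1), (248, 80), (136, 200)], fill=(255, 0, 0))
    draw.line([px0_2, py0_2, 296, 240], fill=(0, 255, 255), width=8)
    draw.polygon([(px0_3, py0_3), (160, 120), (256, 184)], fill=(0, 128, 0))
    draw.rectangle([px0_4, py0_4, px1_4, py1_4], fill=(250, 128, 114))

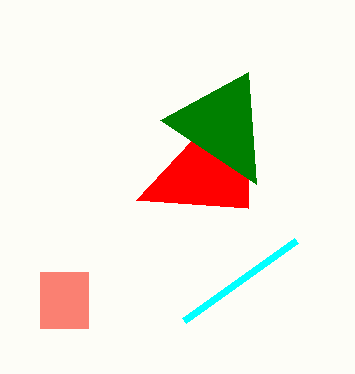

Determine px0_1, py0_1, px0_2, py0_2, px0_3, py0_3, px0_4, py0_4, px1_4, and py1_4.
px0_1 = 248
py0_1 = 208
px0_2 = 184
py0_2 = 320
px0_3 = 248
py0_3 = 72
px0_4 = 40
py0_4 = 272
px1_4 = 88
py1_4 = 328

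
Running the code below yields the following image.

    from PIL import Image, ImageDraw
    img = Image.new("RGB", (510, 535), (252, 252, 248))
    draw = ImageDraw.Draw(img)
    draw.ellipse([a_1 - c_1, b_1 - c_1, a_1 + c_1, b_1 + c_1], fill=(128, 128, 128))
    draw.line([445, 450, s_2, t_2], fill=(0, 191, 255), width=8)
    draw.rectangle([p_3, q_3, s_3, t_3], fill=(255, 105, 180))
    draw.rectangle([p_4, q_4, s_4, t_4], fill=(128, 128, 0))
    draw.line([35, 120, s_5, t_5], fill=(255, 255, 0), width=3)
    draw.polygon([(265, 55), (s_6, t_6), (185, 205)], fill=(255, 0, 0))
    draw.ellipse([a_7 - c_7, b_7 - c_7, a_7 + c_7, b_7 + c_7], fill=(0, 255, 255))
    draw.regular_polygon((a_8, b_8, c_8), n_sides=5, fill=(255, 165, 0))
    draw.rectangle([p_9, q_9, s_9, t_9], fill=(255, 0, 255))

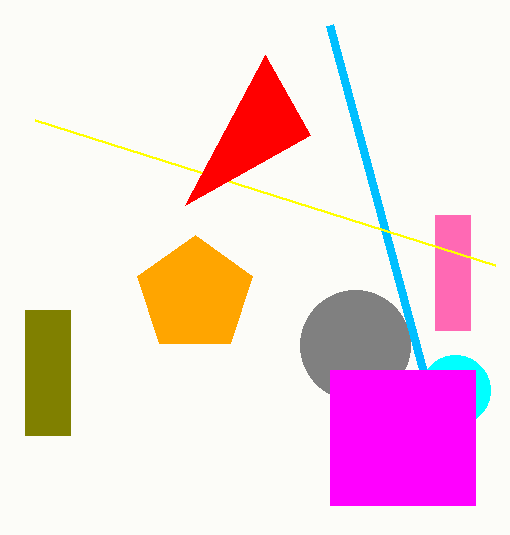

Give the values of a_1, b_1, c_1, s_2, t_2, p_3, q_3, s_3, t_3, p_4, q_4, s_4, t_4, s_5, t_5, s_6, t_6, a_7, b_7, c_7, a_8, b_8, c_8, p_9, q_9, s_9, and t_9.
a_1 = 355, b_1 = 345, c_1 = 55, s_2 = 330, t_2 = 25, p_3 = 435, q_3 = 215, s_3 = 470, t_3 = 330, p_4 = 25, q_4 = 310, s_4 = 70, t_4 = 435, s_5 = 495, t_5 = 265, s_6 = 310, t_6 = 135, a_7 = 455, b_7 = 390, c_7 = 35, a_8 = 195, b_8 = 295, c_8 = 60, p_9 = 330, q_9 = 370, s_9 = 475, t_9 = 505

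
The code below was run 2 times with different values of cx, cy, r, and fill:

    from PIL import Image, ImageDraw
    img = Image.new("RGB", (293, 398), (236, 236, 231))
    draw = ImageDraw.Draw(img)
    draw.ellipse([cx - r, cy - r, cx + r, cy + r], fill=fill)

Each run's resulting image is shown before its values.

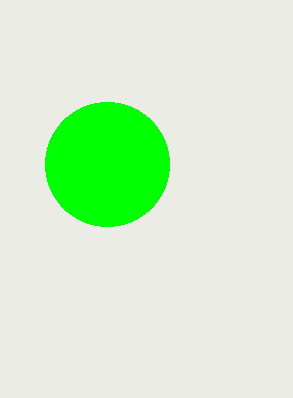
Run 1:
cx = 107, cy = 164, r = 62, fill = 'lime'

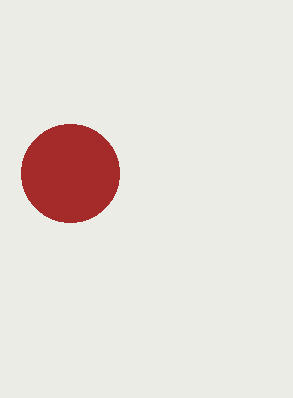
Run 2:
cx = 70, cy = 173, r = 49, fill = 'brown'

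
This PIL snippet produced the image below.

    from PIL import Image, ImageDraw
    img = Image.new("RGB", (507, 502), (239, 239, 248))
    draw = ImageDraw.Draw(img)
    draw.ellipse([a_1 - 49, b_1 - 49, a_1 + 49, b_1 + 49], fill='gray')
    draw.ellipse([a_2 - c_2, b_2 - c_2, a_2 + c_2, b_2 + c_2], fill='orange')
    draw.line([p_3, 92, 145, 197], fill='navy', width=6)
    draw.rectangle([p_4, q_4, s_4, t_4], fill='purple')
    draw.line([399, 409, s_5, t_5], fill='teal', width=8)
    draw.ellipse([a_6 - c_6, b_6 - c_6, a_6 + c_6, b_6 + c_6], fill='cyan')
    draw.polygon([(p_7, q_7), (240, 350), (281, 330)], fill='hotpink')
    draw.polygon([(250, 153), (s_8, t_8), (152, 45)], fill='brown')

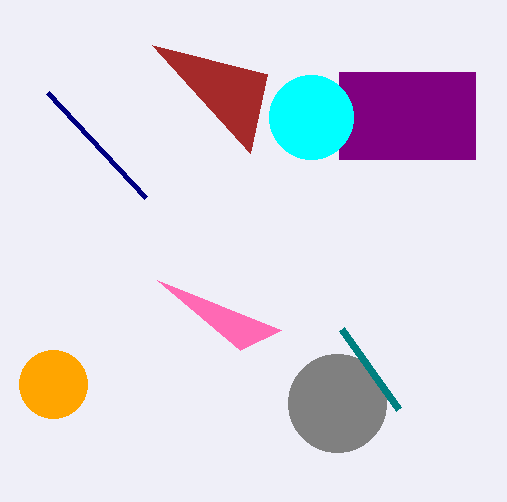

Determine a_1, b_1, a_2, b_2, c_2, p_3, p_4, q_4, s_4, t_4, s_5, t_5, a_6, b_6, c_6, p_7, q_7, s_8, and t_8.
a_1 = 337; b_1 = 403; a_2 = 53; b_2 = 384; c_2 = 34; p_3 = 47; p_4 = 339; q_4 = 72; s_4 = 475; t_4 = 159; s_5 = 342; t_5 = 329; a_6 = 311; b_6 = 117; c_6 = 42; p_7 = 157; q_7 = 280; s_8 = 267; t_8 = 74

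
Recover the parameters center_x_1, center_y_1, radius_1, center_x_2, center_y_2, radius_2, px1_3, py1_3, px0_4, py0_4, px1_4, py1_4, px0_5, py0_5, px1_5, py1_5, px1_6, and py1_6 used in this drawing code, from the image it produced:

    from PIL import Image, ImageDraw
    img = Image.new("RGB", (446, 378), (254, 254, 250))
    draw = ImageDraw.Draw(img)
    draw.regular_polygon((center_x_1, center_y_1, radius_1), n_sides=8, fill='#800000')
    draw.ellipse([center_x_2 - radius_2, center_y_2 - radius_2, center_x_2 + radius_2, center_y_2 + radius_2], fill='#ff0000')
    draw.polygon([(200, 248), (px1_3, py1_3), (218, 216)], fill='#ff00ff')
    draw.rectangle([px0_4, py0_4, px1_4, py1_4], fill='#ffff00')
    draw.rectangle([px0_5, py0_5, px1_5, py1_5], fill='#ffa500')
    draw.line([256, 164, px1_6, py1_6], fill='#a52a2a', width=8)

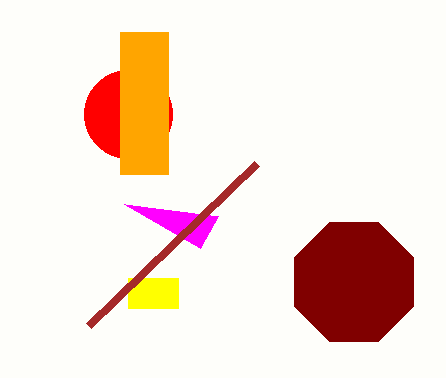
center_x_1 = 354; center_y_1 = 282; radius_1 = 64; center_x_2 = 128; center_y_2 = 114; radius_2 = 44; px1_3 = 124; py1_3 = 204; px0_4 = 128; py0_4 = 278; px1_4 = 178; py1_4 = 308; px0_5 = 120; py0_5 = 32; px1_5 = 168; py1_5 = 174; px1_6 = 88; py1_6 = 326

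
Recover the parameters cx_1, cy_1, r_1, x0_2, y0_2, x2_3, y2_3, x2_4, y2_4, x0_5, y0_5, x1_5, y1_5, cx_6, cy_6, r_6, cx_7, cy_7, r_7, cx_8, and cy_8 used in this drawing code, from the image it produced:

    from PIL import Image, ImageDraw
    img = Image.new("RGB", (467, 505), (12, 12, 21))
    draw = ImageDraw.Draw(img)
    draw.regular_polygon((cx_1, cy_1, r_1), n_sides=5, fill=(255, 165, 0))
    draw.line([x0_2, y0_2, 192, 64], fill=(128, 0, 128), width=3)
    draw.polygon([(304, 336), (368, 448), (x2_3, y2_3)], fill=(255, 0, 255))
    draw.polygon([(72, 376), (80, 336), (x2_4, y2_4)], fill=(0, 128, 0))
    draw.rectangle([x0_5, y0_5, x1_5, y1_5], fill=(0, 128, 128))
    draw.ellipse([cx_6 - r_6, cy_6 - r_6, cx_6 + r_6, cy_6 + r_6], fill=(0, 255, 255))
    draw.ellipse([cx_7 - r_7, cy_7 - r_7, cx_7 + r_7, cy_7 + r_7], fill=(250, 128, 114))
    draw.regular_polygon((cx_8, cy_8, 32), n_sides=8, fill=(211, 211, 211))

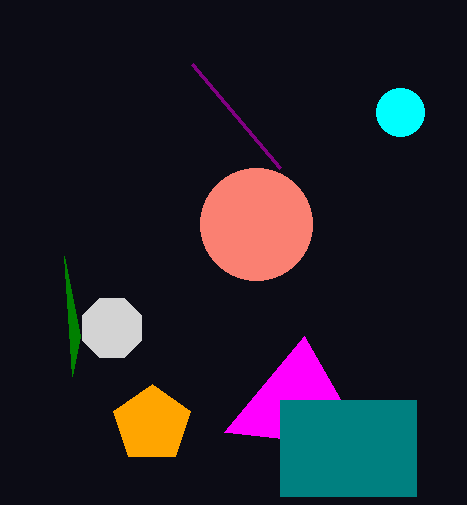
cx_1 = 152, cy_1 = 424, r_1 = 40, x0_2 = 280, y0_2 = 168, x2_3 = 224, y2_3 = 432, x2_4 = 64, y2_4 = 256, x0_5 = 280, y0_5 = 400, x1_5 = 416, y1_5 = 496, cx_6 = 400, cy_6 = 112, r_6 = 24, cx_7 = 256, cy_7 = 224, r_7 = 56, cx_8 = 112, cy_8 = 328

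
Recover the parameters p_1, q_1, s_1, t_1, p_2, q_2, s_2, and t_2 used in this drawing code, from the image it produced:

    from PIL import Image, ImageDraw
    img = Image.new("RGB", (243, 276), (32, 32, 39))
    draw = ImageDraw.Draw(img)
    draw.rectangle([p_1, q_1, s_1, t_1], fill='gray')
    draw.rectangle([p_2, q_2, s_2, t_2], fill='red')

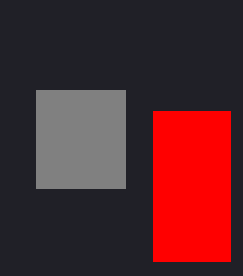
p_1 = 36, q_1 = 90, s_1 = 125, t_1 = 188, p_2 = 153, q_2 = 111, s_2 = 230, t_2 = 261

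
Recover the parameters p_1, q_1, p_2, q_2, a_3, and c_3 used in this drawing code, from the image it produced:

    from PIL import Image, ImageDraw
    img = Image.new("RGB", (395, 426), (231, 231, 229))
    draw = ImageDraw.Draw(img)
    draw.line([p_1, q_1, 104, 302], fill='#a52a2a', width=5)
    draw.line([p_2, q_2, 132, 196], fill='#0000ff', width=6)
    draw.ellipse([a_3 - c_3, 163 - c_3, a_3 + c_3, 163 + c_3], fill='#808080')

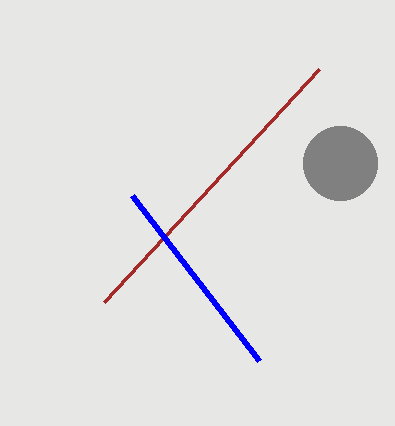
p_1 = 319
q_1 = 69
p_2 = 259
q_2 = 361
a_3 = 340
c_3 = 37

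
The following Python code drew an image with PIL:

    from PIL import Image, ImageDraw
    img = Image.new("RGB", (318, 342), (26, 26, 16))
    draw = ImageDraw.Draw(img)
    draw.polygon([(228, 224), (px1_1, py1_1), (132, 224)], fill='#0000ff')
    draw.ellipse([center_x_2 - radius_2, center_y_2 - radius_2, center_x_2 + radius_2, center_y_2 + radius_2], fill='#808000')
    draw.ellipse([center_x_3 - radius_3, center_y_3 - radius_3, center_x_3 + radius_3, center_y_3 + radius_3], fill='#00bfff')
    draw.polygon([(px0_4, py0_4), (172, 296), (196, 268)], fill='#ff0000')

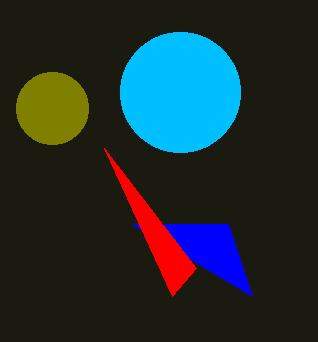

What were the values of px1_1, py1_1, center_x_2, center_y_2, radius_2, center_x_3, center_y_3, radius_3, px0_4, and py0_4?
px1_1 = 252
py1_1 = 296
center_x_2 = 52
center_y_2 = 108
radius_2 = 36
center_x_3 = 180
center_y_3 = 92
radius_3 = 60
px0_4 = 104
py0_4 = 148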